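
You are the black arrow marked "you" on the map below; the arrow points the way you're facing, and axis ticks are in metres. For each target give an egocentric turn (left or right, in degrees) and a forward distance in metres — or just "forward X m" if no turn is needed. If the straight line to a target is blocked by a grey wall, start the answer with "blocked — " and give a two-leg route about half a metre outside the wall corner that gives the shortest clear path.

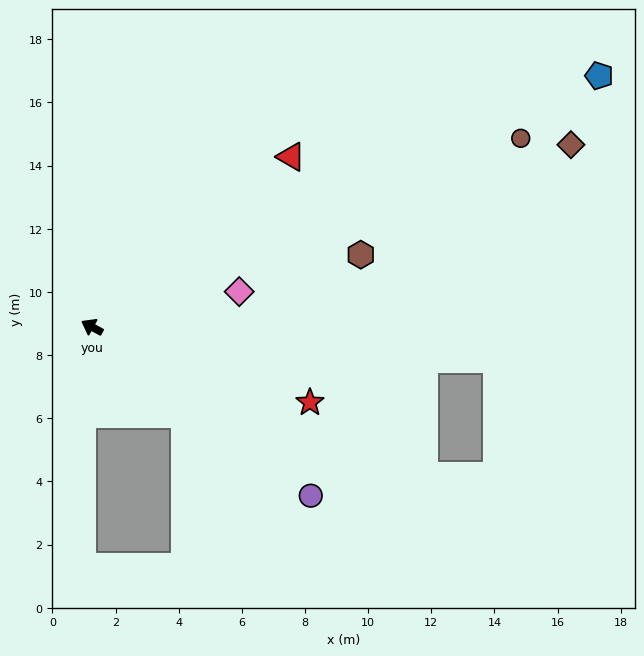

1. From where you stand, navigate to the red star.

turn right 171°, forward 7.3 m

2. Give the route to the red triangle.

turn right 111°, forward 8.3 m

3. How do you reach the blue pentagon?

turn right 125°, forward 17.9 m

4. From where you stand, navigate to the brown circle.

turn right 128°, forward 14.8 m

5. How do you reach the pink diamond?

turn right 138°, forward 4.8 m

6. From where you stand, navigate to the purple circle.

turn left 171°, forward 8.7 m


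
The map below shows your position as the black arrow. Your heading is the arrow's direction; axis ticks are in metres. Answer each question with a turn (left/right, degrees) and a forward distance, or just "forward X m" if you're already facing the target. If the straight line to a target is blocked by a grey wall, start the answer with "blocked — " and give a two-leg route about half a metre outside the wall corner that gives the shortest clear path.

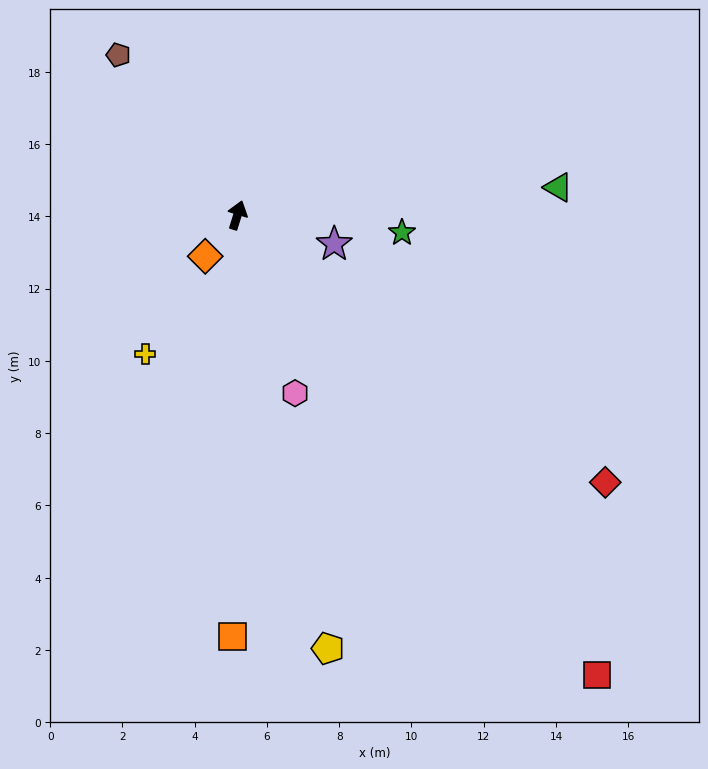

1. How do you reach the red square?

turn right 125°, forward 16.2 m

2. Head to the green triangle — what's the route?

turn right 68°, forward 8.9 m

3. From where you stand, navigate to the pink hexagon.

turn right 145°, forward 5.2 m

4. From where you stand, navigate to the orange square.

turn right 164°, forward 11.7 m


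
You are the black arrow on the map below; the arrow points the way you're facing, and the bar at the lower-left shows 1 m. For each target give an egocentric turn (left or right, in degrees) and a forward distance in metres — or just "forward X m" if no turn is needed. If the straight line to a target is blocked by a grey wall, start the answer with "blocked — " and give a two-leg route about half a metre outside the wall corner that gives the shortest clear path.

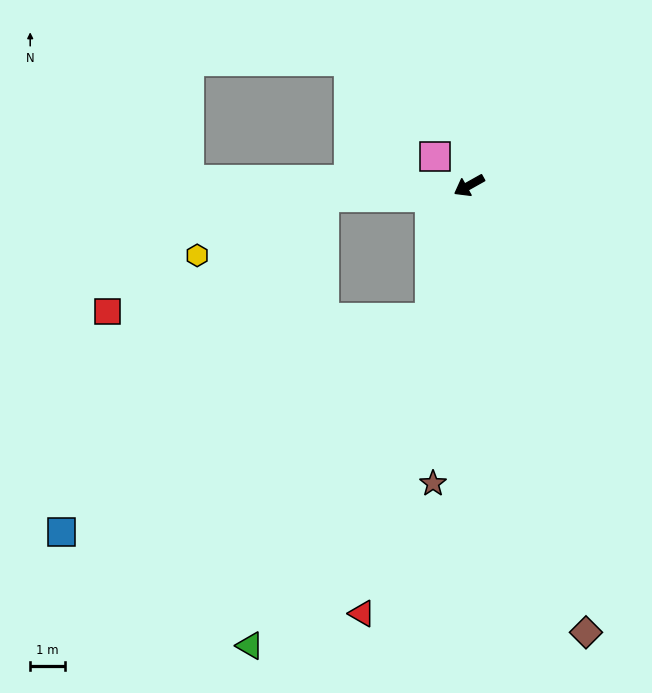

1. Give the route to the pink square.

turn right 70°, forward 1.3 m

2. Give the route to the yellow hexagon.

blocked — turn right 25°, forward 4.2 m, then turn left 20°, forward 4.0 m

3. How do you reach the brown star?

turn left 54°, forward 8.6 m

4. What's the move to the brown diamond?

turn left 75°, forward 13.3 m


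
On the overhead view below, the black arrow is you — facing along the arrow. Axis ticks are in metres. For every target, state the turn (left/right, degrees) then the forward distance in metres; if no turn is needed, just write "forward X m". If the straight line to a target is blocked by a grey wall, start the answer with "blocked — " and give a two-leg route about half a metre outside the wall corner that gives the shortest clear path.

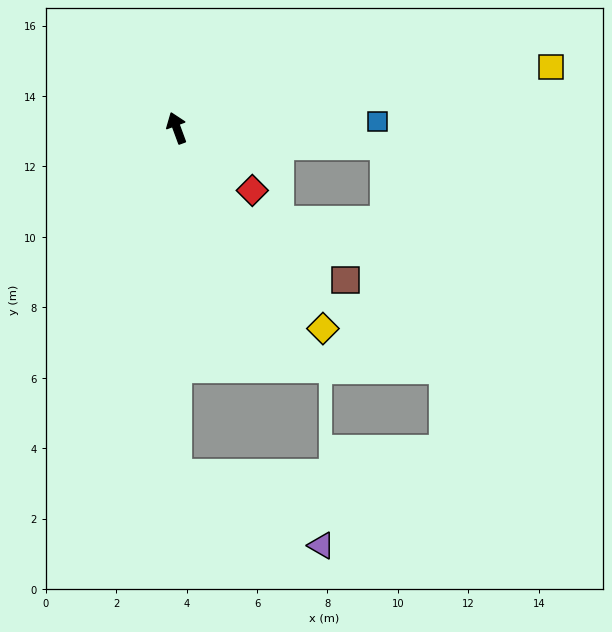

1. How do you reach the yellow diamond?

turn right 164°, forward 7.0 m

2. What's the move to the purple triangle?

blocked — turn left 160°, forward 9.8 m, then turn left 63°, forward 4.6 m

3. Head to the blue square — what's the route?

turn right 108°, forward 5.7 m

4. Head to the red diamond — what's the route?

turn right 150°, forward 2.8 m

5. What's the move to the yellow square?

turn right 101°, forward 10.8 m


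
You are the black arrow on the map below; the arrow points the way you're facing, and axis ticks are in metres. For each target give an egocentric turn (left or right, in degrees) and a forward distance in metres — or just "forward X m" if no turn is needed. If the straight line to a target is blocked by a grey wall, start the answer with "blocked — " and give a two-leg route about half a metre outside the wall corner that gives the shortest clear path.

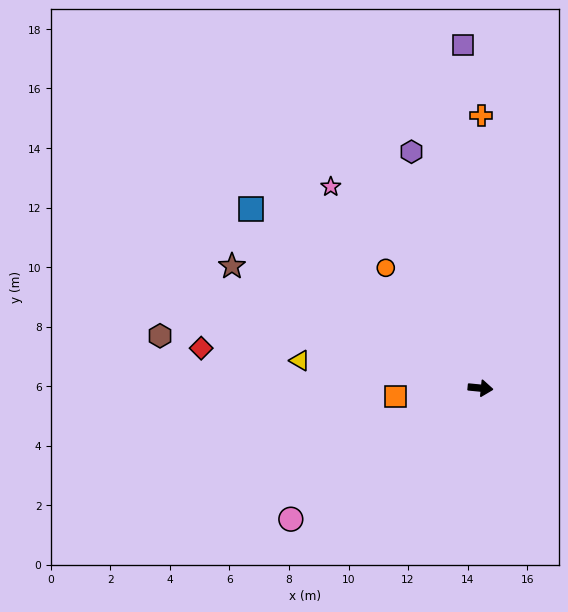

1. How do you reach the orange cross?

turn left 95°, forward 9.2 m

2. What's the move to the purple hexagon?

turn left 112°, forward 8.3 m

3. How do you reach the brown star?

turn left 160°, forward 9.3 m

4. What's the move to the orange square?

turn right 169°, forward 2.9 m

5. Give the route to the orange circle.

turn left 134°, forward 5.1 m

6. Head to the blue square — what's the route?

turn left 148°, forward 9.8 m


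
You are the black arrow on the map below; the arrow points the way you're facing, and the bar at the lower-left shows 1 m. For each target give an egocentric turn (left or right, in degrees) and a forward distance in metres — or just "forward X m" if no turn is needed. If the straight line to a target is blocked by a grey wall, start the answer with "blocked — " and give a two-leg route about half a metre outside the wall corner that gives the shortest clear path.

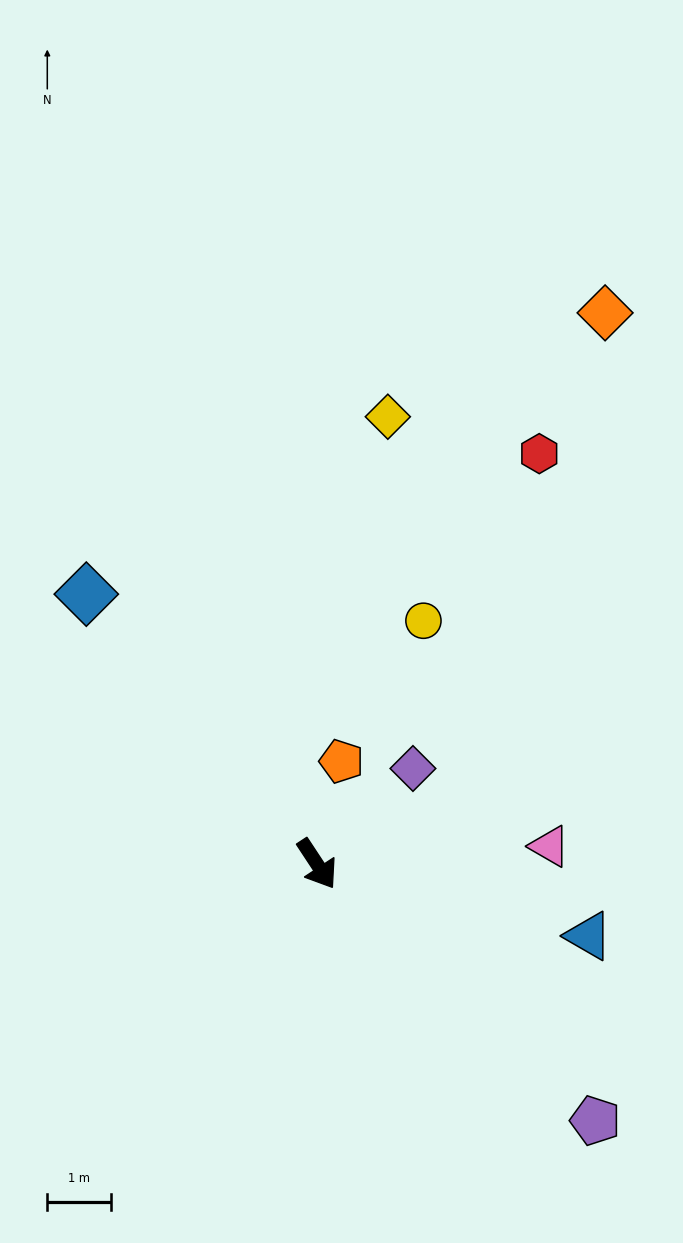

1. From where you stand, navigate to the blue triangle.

turn left 42°, forward 4.4 m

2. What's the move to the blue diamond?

turn right 173°, forward 5.6 m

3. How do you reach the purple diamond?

turn left 102°, forward 2.1 m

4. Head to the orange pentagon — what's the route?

turn left 133°, forward 1.7 m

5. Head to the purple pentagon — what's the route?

turn left 14°, forward 6.0 m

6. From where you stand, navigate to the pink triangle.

turn left 61°, forward 3.7 m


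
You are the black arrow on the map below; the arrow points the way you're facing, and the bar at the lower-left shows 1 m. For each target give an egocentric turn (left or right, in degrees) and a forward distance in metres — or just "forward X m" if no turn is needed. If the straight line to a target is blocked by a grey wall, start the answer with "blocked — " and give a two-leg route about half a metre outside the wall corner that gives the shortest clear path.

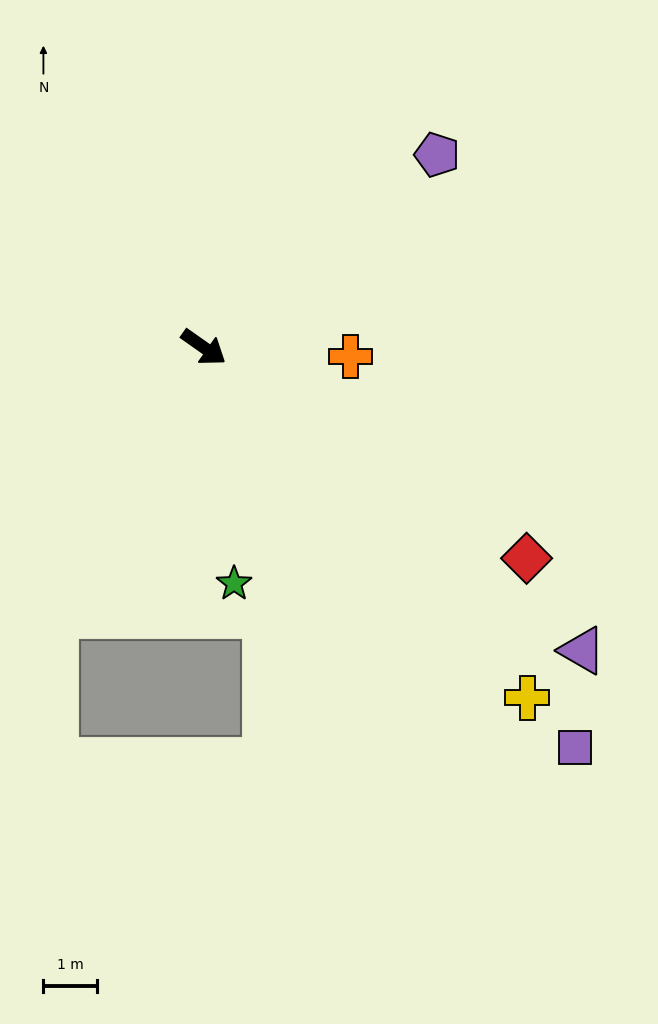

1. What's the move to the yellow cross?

turn right 12°, forward 8.9 m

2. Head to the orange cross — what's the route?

turn left 32°, forward 2.7 m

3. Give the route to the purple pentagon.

turn left 75°, forward 5.6 m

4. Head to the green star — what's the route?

turn right 48°, forward 4.4 m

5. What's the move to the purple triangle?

turn right 4°, forward 9.0 m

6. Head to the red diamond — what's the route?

turn left 2°, forward 7.2 m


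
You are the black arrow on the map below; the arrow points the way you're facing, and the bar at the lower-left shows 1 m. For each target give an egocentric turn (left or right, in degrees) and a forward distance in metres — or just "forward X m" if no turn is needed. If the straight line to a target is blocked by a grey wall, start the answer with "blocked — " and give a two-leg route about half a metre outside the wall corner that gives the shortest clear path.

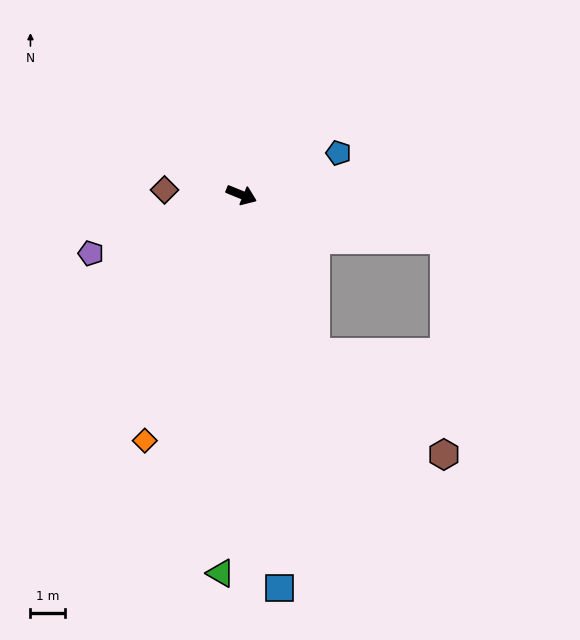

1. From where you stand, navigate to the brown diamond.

turn right 161°, forward 2.2 m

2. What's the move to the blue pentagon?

turn left 46°, forward 3.0 m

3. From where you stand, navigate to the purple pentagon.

turn right 137°, forward 4.7 m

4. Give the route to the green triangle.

turn right 71°, forward 10.9 m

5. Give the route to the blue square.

turn right 62°, forward 11.4 m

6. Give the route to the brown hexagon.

blocked — turn right 43°, forward 5.0 m, then turn left 27°, forward 4.7 m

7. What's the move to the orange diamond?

turn right 89°, forward 7.6 m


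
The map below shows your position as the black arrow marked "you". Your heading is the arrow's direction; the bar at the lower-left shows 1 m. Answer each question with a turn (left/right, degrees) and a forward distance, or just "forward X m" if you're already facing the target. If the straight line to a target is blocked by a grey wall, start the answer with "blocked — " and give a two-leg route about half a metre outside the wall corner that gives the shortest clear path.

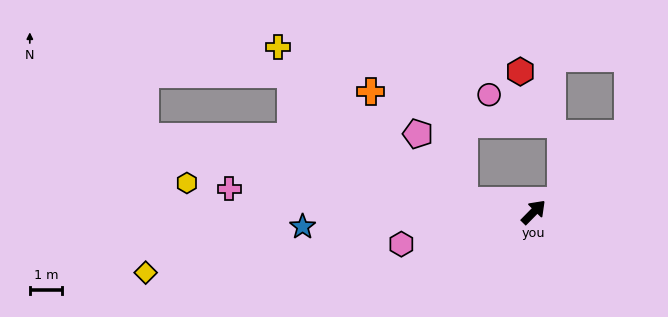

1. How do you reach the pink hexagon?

turn left 148°, forward 4.2 m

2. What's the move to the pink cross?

turn left 130°, forward 9.4 m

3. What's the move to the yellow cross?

blocked — turn left 125°, forward 2.1 m, then turn right 30°, forward 7.4 m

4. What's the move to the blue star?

turn left 138°, forward 7.1 m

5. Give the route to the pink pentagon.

blocked — turn left 125°, forward 2.1 m, then turn right 45°, forward 2.5 m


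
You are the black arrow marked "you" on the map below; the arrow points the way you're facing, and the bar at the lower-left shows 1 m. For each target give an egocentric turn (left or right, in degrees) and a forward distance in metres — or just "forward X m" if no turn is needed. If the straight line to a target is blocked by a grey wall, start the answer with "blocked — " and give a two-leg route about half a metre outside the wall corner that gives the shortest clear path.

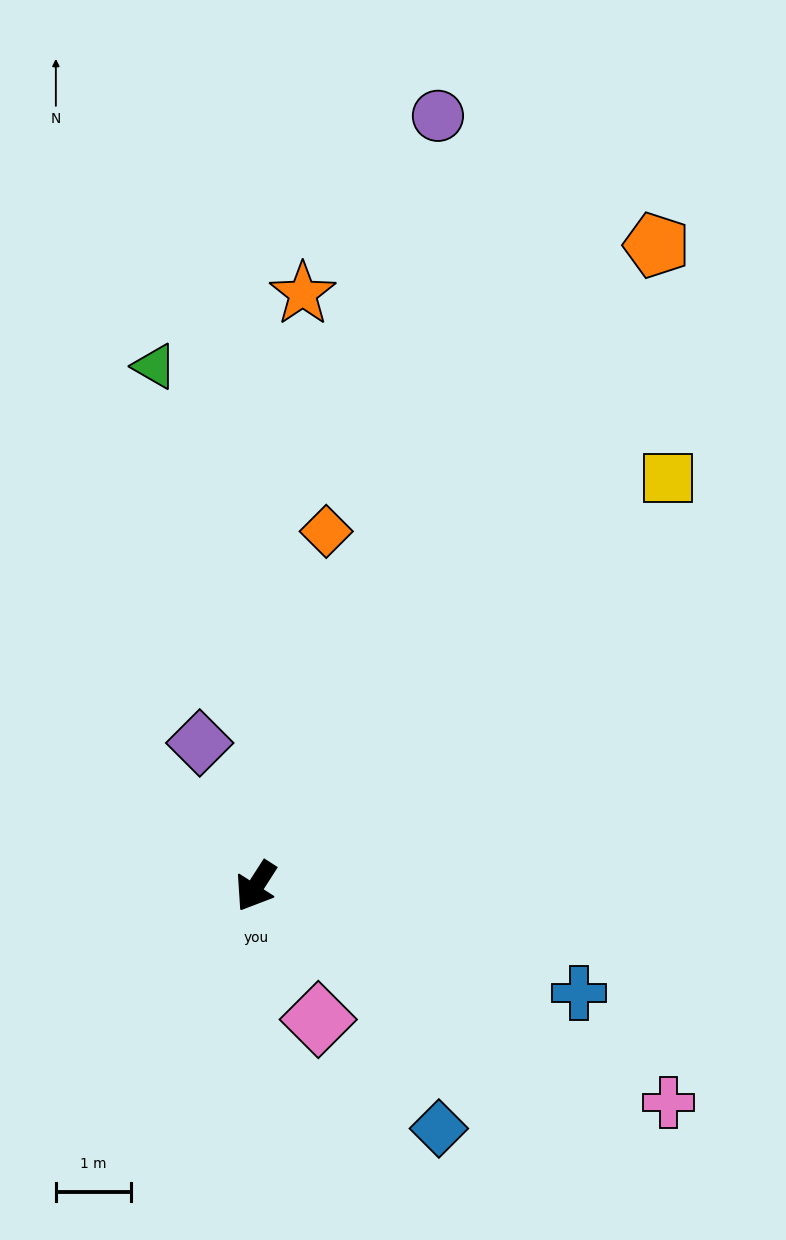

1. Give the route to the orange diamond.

turn right 159°, forward 4.8 m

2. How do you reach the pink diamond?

turn left 58°, forward 2.0 m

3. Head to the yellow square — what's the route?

turn left 167°, forward 7.8 m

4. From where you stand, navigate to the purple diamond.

turn right 126°, forward 2.1 m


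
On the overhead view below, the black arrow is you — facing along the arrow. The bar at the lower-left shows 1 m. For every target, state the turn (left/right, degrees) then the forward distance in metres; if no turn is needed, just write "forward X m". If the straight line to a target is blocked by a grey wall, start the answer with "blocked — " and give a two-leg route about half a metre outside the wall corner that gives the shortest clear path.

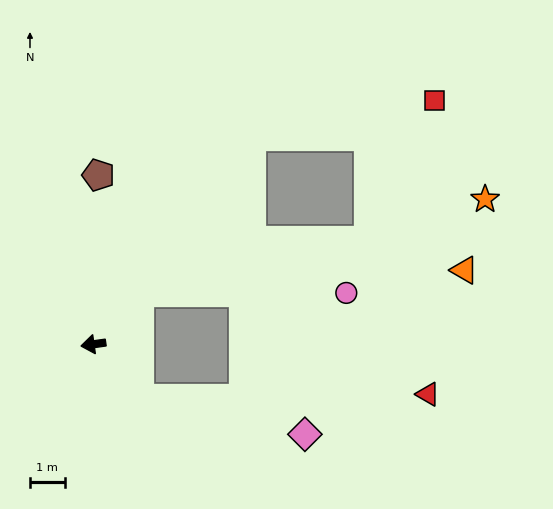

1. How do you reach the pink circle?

blocked — turn right 139°, forward 2.0 m, then turn right 49°, forward 6.0 m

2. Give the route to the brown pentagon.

turn right 100°, forward 4.9 m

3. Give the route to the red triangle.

blocked — turn left 122°, forward 2.0 m, then turn left 51°, forward 8.3 m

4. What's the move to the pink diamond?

blocked — turn left 122°, forward 2.0 m, then turn left 38°, forward 4.9 m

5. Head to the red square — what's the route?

blocked — turn right 135°, forward 7.5 m, then turn right 42°, forward 5.4 m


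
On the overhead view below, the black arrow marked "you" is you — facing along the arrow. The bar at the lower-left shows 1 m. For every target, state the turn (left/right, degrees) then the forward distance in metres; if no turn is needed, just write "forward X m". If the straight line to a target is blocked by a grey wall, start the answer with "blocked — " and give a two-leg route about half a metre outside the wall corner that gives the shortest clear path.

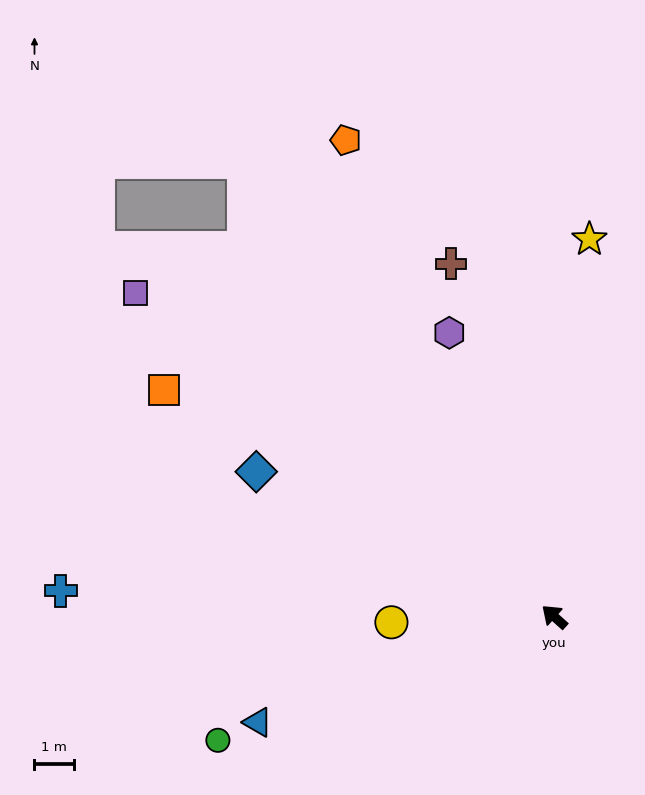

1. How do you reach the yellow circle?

turn left 44°, forward 4.1 m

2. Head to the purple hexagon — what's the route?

turn right 28°, forward 7.6 m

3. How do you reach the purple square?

turn left 4°, forward 13.3 m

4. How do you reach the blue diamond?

turn left 16°, forward 8.4 m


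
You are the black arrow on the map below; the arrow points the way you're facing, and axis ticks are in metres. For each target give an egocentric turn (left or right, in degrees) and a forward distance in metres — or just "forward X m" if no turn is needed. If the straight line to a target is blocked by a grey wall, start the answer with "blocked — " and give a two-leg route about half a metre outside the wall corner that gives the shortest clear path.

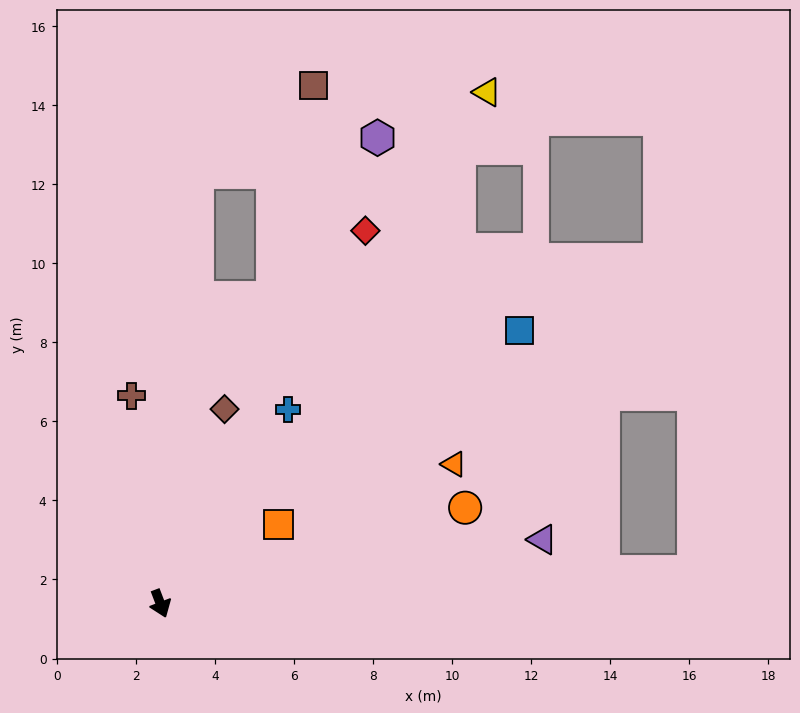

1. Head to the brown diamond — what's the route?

turn left 141°, forward 5.2 m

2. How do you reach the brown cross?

turn left 167°, forward 5.3 m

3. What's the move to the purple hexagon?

turn left 134°, forward 13.0 m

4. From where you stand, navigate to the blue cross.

turn left 126°, forward 5.9 m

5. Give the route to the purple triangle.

turn left 79°, forward 9.8 m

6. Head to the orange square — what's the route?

turn left 103°, forward 3.6 m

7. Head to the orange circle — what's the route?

turn left 87°, forward 8.1 m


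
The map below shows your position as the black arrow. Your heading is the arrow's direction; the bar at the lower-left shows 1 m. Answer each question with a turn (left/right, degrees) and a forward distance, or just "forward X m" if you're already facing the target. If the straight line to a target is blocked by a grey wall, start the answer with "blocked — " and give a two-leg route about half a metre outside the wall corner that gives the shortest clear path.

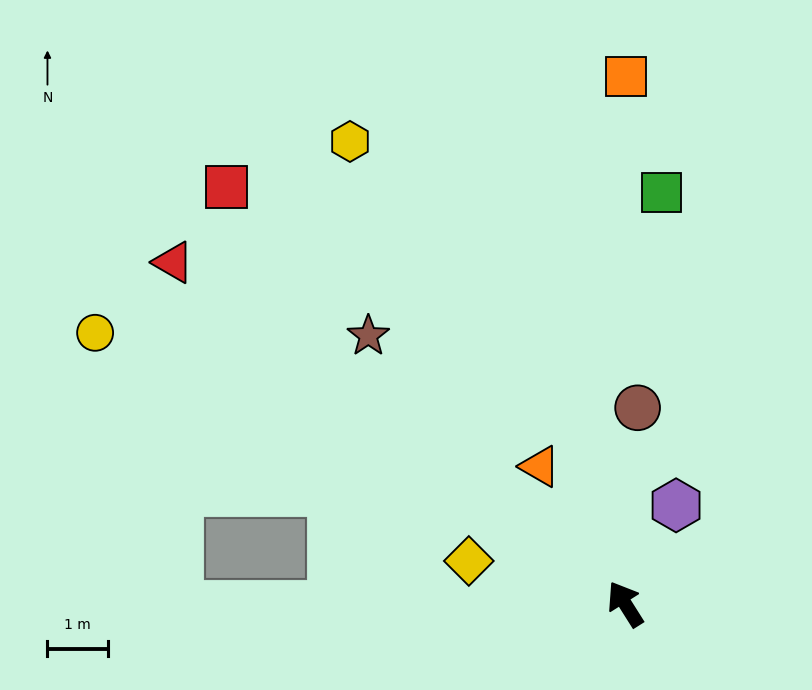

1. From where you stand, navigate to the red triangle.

turn left 21°, forward 9.3 m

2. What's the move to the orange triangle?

forward 2.7 m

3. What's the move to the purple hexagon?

turn right 59°, forward 1.8 m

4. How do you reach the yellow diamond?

turn left 42°, forward 2.7 m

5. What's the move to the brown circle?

turn right 36°, forward 3.2 m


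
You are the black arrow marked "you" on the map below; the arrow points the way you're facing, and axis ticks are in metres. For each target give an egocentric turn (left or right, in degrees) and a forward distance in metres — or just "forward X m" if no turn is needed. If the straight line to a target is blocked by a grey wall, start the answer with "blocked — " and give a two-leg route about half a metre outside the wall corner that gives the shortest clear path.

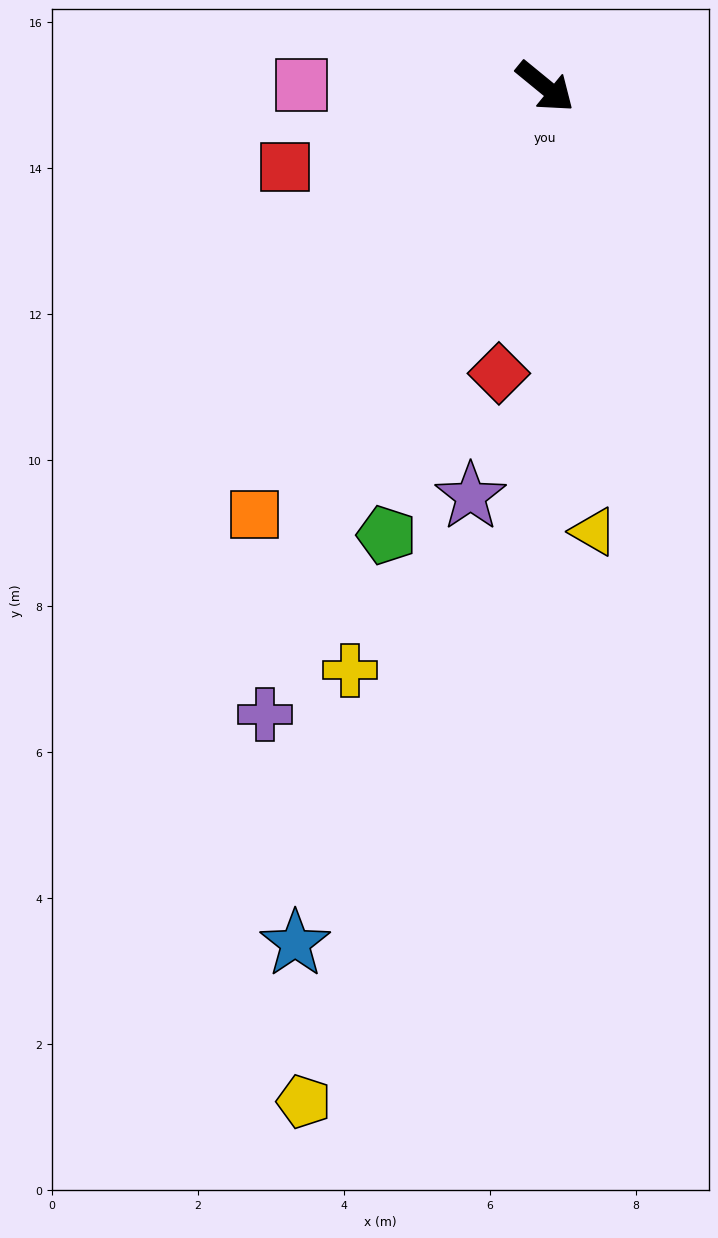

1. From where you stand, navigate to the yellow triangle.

turn right 44°, forward 6.1 m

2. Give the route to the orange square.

turn right 85°, forward 7.1 m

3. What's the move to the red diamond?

turn right 60°, forward 4.0 m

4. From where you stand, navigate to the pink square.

turn right 141°, forward 3.3 m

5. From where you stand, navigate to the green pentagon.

turn right 70°, forward 6.5 m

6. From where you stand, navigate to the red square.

turn right 123°, forward 3.7 m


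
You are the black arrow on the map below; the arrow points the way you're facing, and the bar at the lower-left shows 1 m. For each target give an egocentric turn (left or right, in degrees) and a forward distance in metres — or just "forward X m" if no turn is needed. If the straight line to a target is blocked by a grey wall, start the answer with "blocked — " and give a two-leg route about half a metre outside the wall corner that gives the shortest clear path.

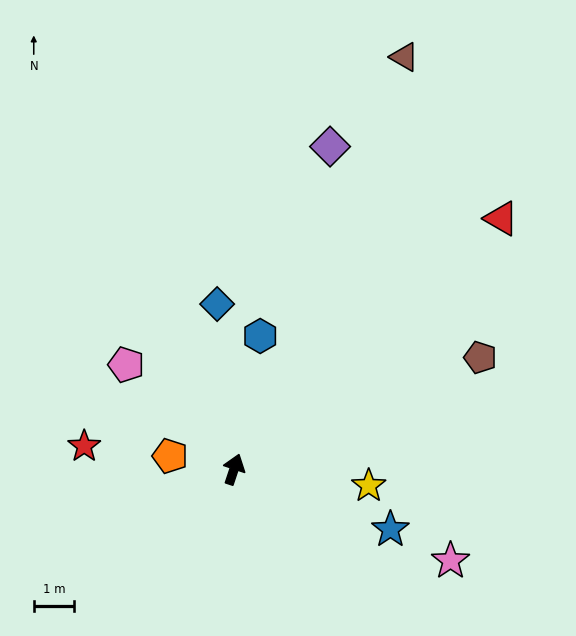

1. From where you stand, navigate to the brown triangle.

turn right 4°, forward 11.0 m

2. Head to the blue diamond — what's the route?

turn left 24°, forward 4.1 m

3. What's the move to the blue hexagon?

turn left 7°, forward 3.3 m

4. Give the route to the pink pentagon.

turn left 64°, forward 3.7 m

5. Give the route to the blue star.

turn right 93°, forward 4.1 m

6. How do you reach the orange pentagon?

turn left 97°, forward 1.6 m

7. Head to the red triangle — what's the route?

turn right 28°, forward 9.0 m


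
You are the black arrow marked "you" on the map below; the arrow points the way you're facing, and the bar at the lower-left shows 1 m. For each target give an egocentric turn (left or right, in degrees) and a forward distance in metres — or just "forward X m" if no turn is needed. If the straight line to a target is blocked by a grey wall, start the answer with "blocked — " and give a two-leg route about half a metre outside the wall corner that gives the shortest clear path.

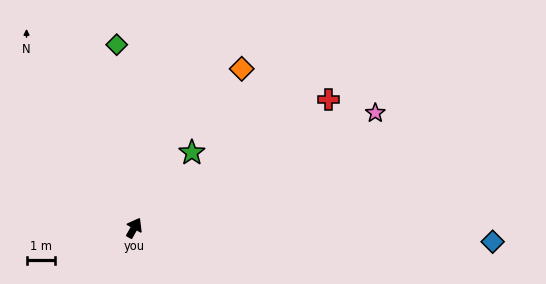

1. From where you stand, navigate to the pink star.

turn right 35°, forward 9.3 m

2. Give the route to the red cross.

turn right 27°, forward 8.1 m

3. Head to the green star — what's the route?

turn right 8°, forward 3.3 m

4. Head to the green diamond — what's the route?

turn left 35°, forward 6.4 m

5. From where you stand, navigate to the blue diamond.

turn right 63°, forward 12.4 m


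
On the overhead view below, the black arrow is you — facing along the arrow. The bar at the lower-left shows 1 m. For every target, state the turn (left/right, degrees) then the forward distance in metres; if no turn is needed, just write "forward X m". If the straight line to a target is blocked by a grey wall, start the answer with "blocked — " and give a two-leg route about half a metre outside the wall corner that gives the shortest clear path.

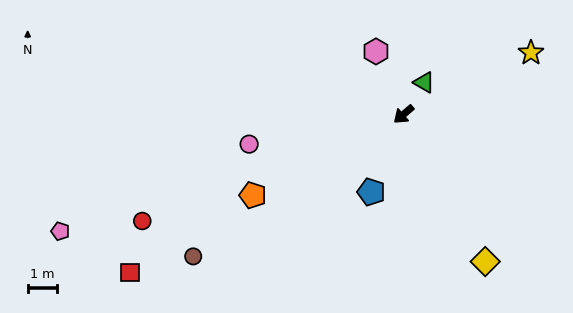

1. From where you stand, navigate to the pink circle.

turn right 30°, forward 5.4 m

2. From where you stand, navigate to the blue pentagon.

turn left 27°, forward 2.9 m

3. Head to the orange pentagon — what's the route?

turn right 12°, forward 5.9 m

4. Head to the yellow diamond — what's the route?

turn left 78°, forward 5.8 m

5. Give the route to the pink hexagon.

turn right 107°, forward 2.4 m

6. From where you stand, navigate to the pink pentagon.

turn right 22°, forward 12.4 m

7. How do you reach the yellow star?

turn left 165°, forward 4.9 m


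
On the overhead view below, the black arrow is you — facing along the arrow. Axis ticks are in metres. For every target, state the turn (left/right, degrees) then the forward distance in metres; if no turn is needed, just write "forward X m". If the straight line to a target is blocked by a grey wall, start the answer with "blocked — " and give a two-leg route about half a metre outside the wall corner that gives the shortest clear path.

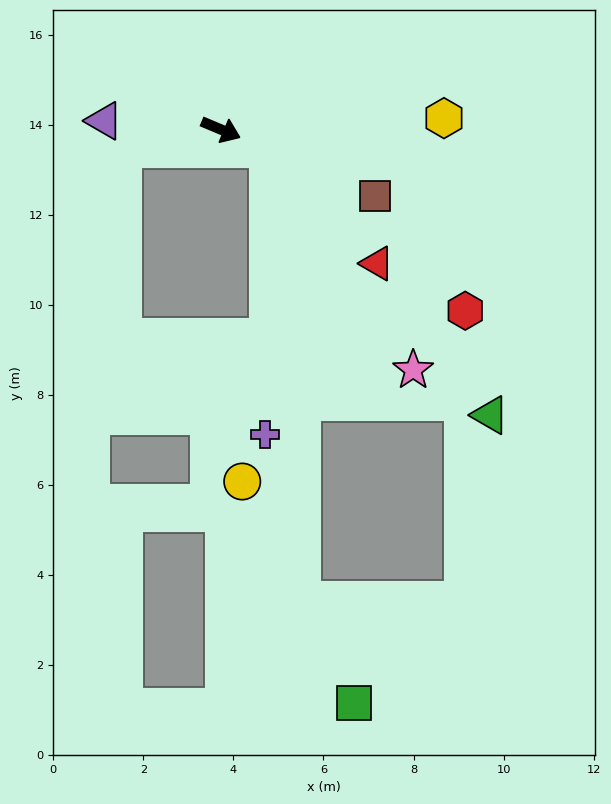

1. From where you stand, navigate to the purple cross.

blocked — forward 1.1 m, then turn right 68°, forward 6.3 m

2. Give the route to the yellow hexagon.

turn left 26°, forward 5.0 m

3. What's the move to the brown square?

forward 3.7 m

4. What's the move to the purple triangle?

turn right 161°, forward 2.6 m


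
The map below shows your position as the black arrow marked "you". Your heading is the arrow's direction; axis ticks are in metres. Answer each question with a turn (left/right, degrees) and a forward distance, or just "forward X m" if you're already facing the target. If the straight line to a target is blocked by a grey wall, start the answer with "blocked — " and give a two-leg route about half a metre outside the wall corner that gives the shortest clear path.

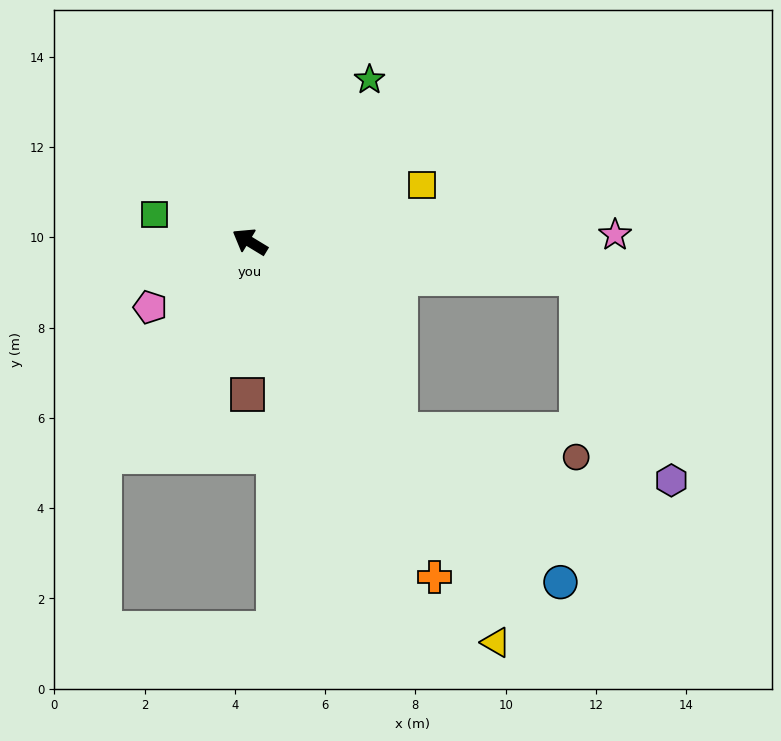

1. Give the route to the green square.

turn left 15°, forward 2.2 m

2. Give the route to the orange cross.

turn left 150°, forward 8.5 m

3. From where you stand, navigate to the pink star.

turn right 148°, forward 8.1 m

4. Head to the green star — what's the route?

turn right 95°, forward 4.5 m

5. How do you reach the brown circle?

blocked — turn left 159°, forward 5.3 m, then turn left 44°, forward 4.0 m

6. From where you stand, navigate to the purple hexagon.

blocked — turn right 155°, forward 7.3 m, then turn right 59°, forward 5.0 m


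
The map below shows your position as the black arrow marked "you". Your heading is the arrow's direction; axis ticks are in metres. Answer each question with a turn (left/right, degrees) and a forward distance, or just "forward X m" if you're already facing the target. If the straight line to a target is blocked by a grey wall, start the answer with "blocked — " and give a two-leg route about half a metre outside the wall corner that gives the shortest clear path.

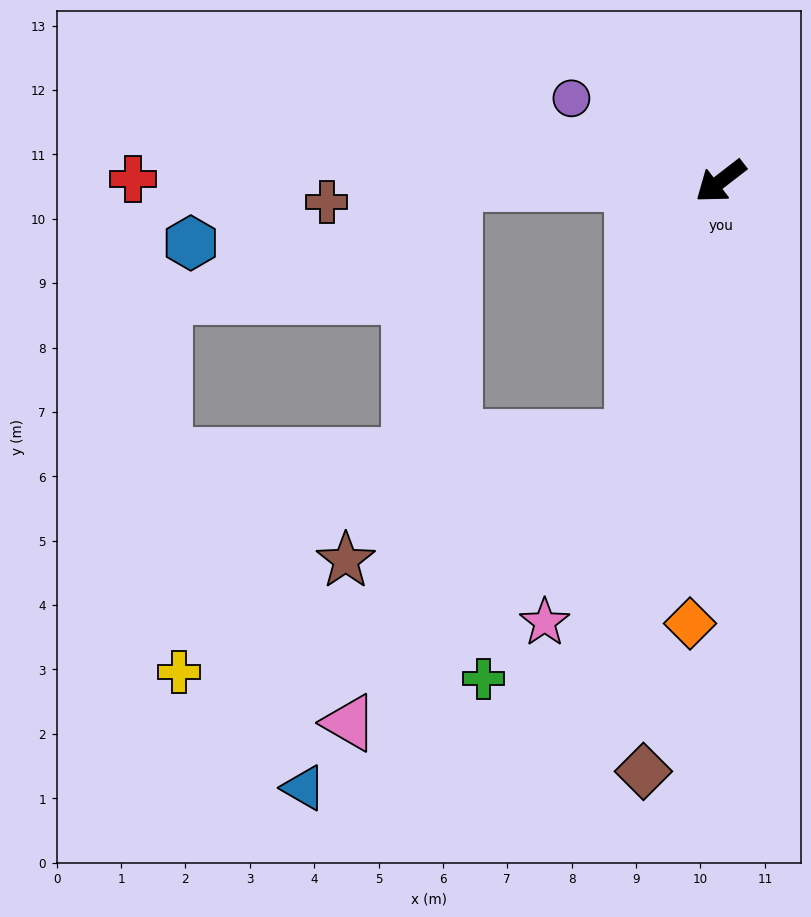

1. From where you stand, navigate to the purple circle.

turn right 67°, forward 2.7 m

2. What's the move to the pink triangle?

blocked — turn left 33°, forward 4.2 m, then turn right 25°, forward 6.2 m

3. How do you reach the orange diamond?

turn left 48°, forward 6.9 m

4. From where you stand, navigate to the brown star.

blocked — turn left 33°, forward 4.2 m, then turn right 47°, forward 4.8 m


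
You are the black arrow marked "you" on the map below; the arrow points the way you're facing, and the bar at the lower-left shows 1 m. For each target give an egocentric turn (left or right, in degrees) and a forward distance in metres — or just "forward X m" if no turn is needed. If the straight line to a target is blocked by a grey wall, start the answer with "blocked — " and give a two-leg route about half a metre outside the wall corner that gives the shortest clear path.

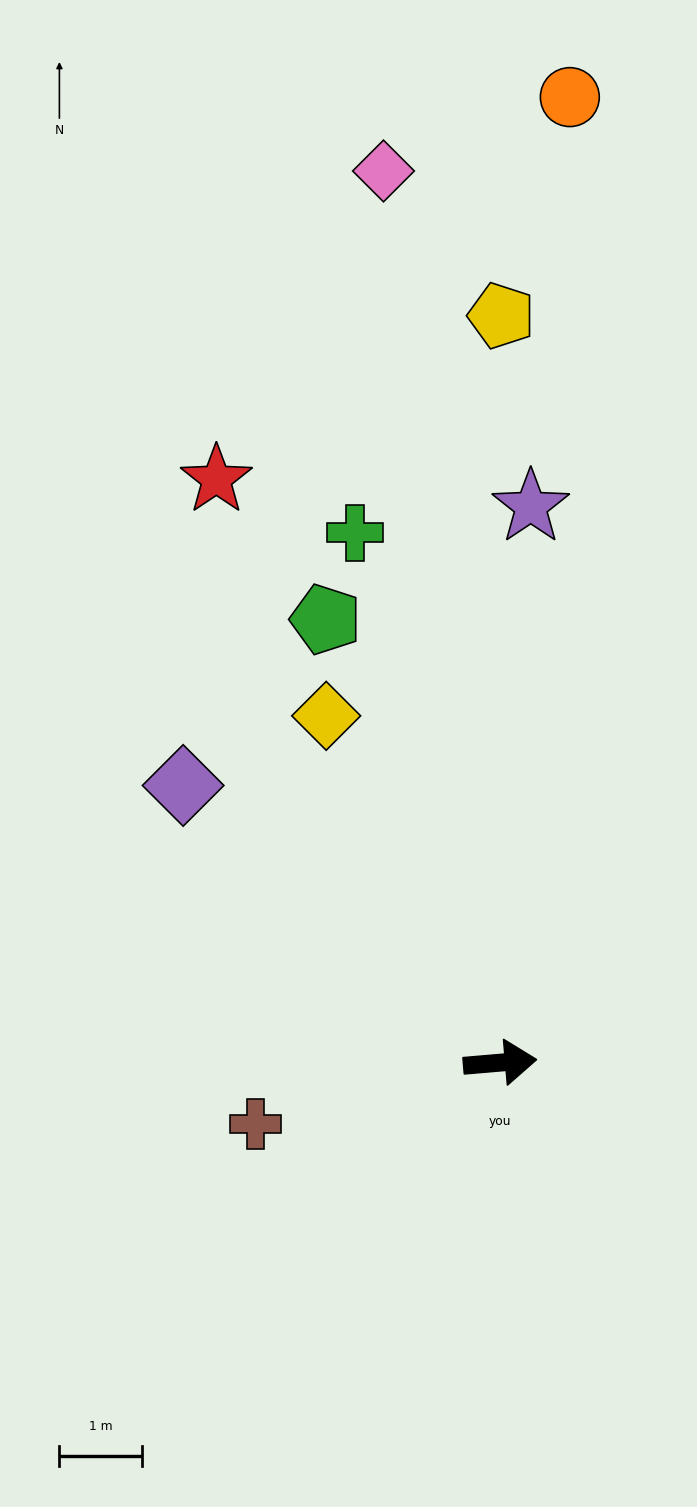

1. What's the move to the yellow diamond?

turn left 112°, forward 4.7 m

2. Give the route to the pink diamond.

turn left 93°, forward 10.9 m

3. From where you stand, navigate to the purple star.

turn left 82°, forward 6.7 m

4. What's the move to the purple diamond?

turn left 134°, forward 5.1 m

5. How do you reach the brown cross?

turn right 171°, forward 3.0 m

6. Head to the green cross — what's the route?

turn left 100°, forward 6.6 m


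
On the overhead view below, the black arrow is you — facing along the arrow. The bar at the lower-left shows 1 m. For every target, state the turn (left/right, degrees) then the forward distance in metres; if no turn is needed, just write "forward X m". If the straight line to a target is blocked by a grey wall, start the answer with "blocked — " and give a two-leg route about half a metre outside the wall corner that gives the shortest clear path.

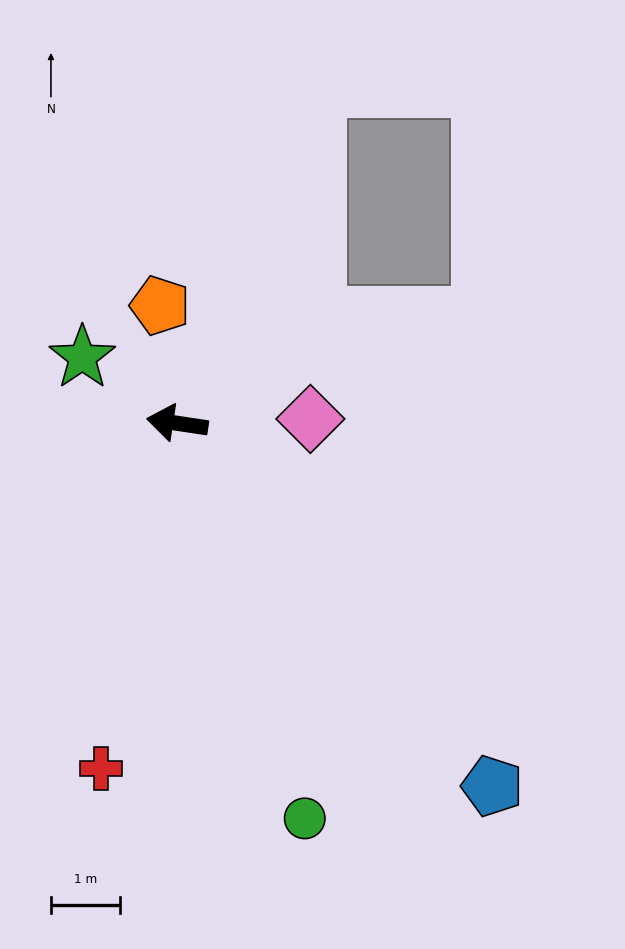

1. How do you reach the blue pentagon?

turn left 140°, forward 7.0 m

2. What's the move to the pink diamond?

turn right 170°, forward 1.9 m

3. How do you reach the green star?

turn right 26°, forward 1.7 m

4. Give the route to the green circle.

turn left 116°, forward 6.0 m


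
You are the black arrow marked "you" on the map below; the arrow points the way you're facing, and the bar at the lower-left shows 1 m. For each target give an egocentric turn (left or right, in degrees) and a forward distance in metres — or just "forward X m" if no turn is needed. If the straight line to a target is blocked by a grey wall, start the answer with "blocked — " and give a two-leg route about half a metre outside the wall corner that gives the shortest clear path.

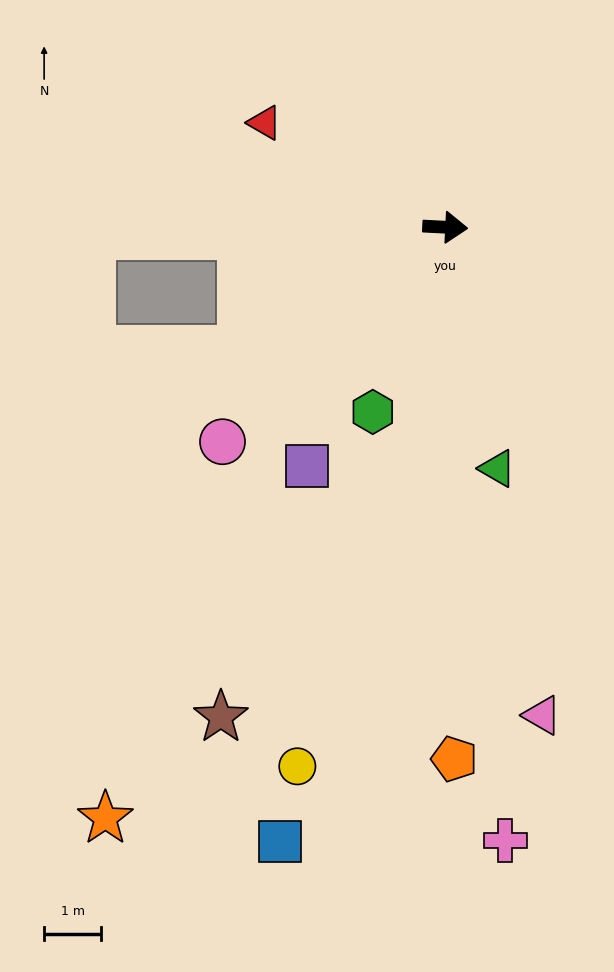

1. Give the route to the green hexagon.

turn right 109°, forward 3.5 m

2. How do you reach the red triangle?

turn left 153°, forward 3.7 m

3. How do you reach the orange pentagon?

turn right 86°, forward 9.4 m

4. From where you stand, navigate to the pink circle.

turn right 133°, forward 5.4 m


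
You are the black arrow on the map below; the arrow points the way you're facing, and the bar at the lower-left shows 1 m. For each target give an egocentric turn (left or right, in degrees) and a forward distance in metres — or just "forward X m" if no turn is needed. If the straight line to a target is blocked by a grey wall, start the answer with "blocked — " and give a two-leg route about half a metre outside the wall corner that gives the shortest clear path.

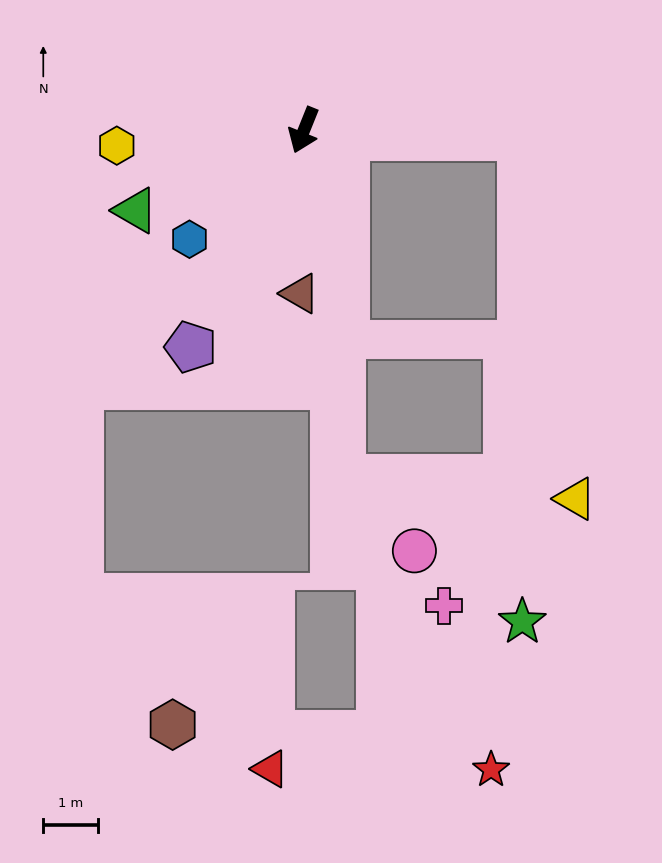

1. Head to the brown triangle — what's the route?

turn left 21°, forward 3.0 m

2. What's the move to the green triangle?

turn right 43°, forward 3.4 m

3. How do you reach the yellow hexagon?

turn right 63°, forward 3.4 m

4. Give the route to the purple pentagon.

turn right 6°, forward 4.5 m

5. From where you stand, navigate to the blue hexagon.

turn right 24°, forward 2.9 m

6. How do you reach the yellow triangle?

blocked — turn left 110°, forward 4.0 m, then turn right 79°, forward 6.7 m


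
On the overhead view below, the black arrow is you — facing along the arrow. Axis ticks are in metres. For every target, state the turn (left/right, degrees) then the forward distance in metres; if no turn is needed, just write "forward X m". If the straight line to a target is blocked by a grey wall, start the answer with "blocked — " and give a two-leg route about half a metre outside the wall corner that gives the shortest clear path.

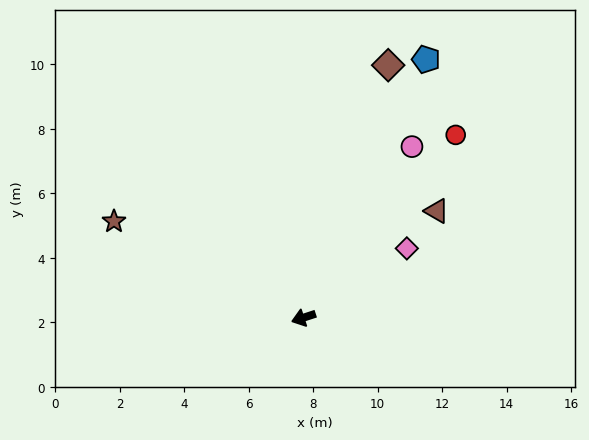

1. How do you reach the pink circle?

turn right 140°, forward 6.3 m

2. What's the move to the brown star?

turn right 45°, forward 6.6 m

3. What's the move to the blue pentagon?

turn right 133°, forward 8.9 m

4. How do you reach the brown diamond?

turn right 127°, forward 8.3 m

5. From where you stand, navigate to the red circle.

turn right 148°, forward 7.4 m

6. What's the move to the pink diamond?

turn right 164°, forward 3.9 m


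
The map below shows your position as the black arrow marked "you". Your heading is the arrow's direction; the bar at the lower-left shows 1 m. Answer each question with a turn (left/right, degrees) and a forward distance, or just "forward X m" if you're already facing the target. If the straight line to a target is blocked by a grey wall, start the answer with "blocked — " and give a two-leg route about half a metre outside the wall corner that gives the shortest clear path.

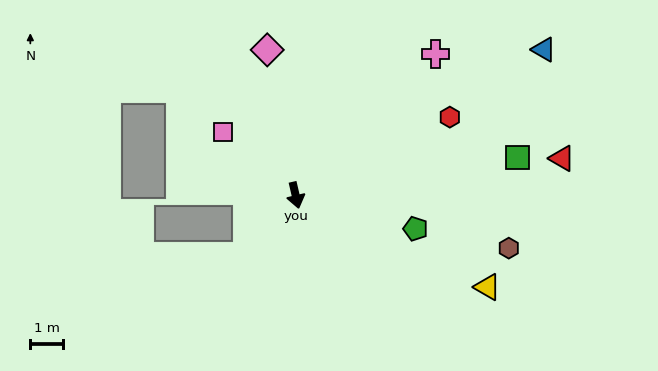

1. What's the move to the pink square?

turn right 144°, forward 2.9 m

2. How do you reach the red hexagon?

turn left 104°, forward 5.3 m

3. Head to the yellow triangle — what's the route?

turn left 51°, forward 6.5 m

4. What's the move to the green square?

turn left 87°, forward 6.9 m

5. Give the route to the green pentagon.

turn left 61°, forward 3.8 m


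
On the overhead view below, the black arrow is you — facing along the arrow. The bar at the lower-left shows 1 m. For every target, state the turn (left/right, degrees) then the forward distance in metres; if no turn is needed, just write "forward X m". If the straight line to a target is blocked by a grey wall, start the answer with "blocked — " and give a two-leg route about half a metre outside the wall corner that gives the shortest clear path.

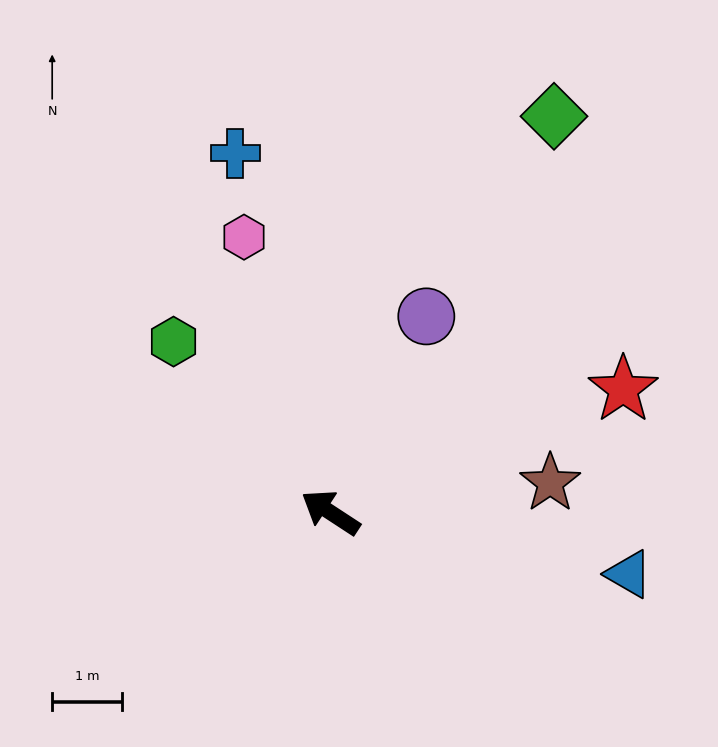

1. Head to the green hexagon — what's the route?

turn right 14°, forward 3.3 m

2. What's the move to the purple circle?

turn right 83°, forward 3.1 m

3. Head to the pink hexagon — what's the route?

turn right 39°, forward 4.1 m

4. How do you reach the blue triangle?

turn right 158°, forward 4.4 m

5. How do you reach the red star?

turn right 124°, forward 4.5 m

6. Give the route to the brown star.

turn right 139°, forward 3.2 m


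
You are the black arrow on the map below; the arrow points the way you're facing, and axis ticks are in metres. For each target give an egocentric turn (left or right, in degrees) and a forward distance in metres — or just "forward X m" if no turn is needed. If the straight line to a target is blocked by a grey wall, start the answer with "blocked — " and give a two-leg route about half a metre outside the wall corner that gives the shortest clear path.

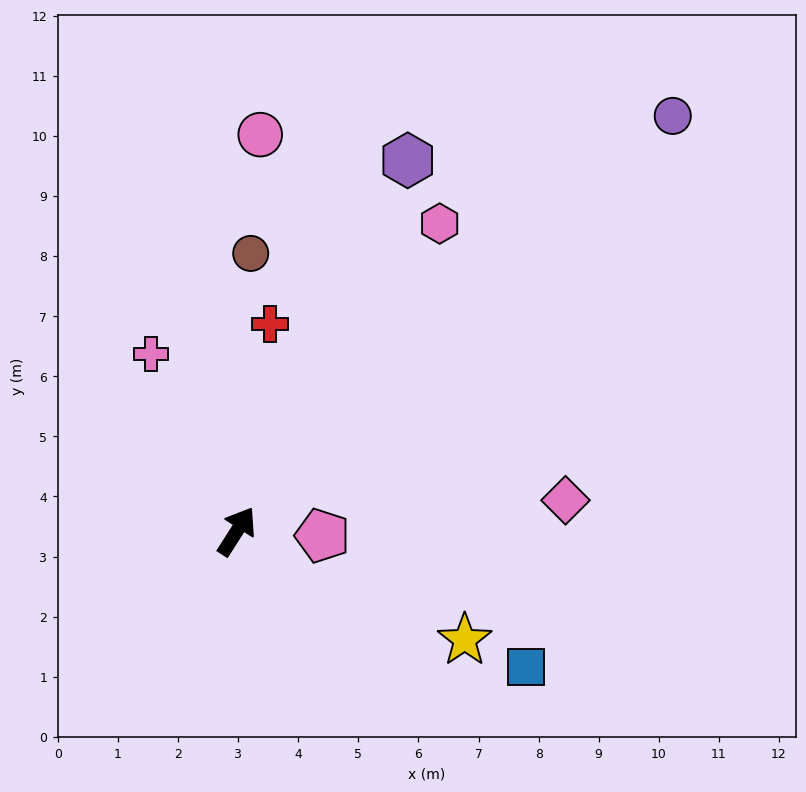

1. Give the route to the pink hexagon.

forward 6.1 m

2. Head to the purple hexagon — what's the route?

turn left 8°, forward 6.8 m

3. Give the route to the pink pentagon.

turn right 60°, forward 1.4 m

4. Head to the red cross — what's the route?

turn left 23°, forward 3.5 m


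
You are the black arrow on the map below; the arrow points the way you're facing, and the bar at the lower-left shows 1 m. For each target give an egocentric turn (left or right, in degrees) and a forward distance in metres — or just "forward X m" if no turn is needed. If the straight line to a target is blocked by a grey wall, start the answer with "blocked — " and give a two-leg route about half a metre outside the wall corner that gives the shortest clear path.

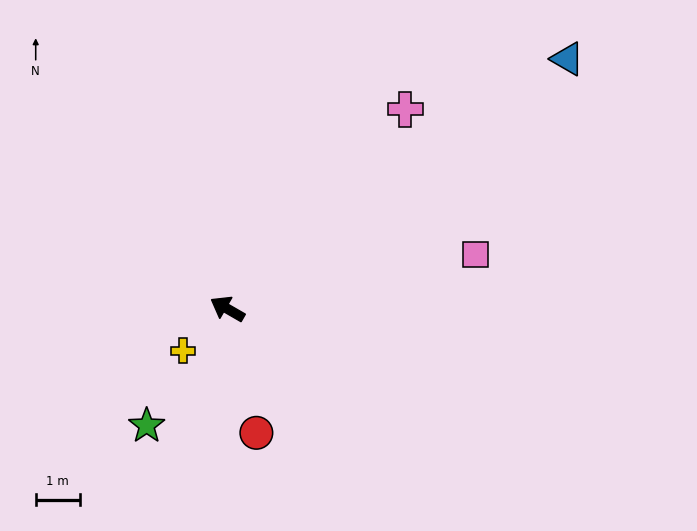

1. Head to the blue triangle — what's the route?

turn right 114°, forward 9.6 m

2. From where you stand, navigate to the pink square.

turn right 138°, forward 5.8 m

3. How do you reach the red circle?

turn left 133°, forward 2.9 m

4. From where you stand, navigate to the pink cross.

turn right 102°, forward 6.1 m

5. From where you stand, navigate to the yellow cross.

turn left 73°, forward 1.4 m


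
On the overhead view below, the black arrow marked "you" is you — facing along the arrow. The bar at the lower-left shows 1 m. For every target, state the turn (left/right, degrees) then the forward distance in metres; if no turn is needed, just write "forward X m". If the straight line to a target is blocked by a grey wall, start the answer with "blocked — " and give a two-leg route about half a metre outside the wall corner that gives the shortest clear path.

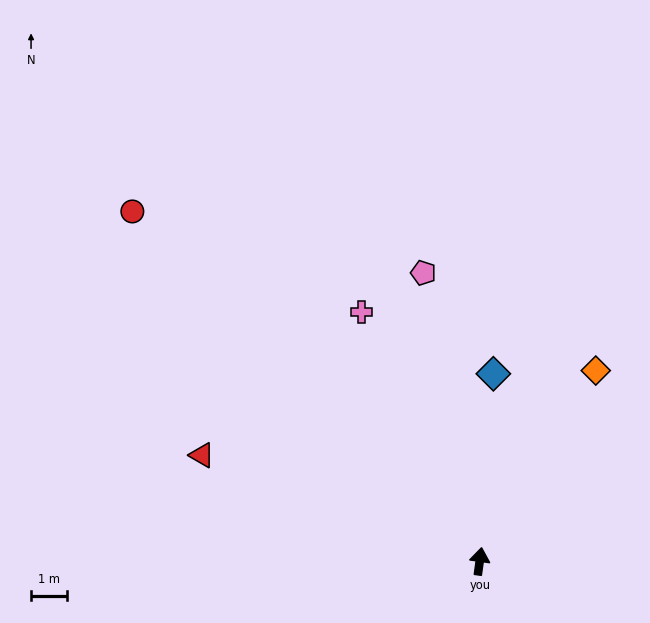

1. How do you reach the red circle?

turn left 53°, forward 13.5 m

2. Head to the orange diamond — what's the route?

turn right 23°, forward 6.1 m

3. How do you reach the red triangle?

turn left 77°, forward 8.2 m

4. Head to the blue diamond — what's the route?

turn left 4°, forward 5.2 m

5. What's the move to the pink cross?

turn left 33°, forward 7.6 m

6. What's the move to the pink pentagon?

turn left 19°, forward 8.1 m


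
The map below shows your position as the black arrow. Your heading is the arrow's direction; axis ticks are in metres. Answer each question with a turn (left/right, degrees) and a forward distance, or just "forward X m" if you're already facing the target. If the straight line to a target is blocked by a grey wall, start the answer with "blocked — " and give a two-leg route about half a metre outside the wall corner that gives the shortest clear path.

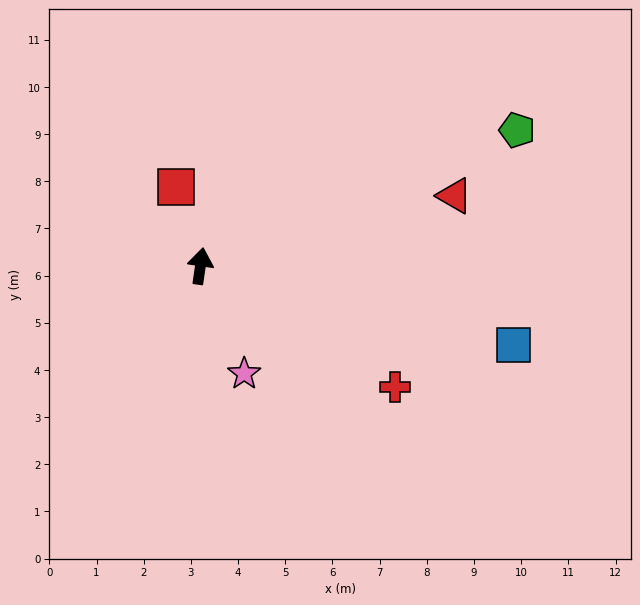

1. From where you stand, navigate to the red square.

turn left 25°, forward 1.8 m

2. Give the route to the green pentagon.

turn right 58°, forward 7.3 m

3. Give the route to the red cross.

turn right 114°, forward 4.9 m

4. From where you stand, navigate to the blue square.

turn right 96°, forward 6.8 m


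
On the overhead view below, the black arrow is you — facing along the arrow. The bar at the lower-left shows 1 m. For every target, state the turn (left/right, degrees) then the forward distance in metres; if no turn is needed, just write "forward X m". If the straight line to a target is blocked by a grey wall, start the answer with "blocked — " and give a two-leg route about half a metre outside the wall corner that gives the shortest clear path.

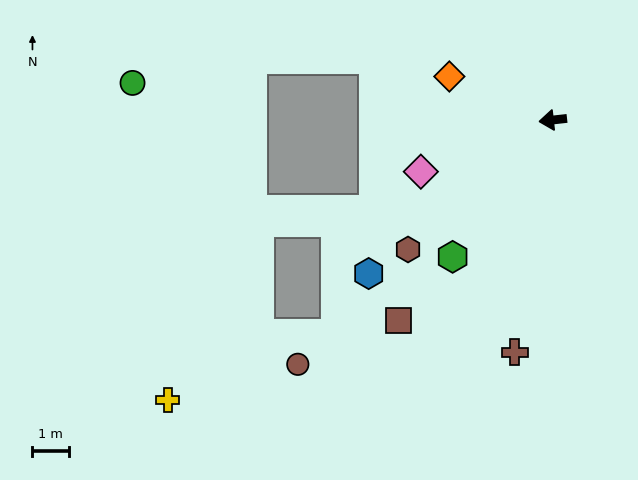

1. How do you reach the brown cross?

turn left 74°, forward 6.4 m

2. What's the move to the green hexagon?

turn left 47°, forward 4.6 m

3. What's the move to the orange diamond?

turn right 29°, forward 3.0 m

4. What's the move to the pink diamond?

turn left 15°, forward 3.8 m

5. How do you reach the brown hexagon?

turn left 35°, forward 5.3 m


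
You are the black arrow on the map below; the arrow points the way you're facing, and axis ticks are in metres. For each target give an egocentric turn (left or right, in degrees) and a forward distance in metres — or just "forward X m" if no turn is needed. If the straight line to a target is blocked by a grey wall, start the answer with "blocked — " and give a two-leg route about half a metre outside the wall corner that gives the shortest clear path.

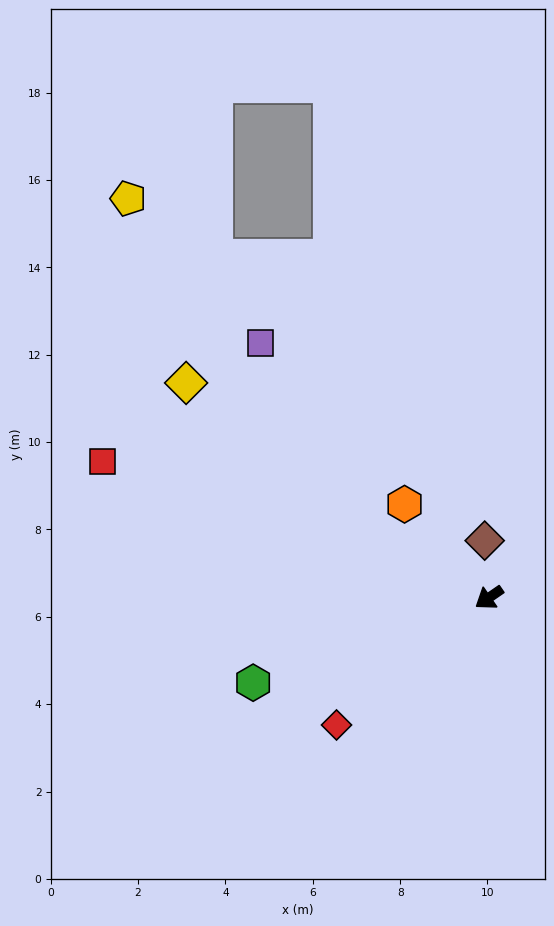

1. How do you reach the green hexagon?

turn right 15°, forward 5.7 m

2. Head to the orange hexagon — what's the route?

turn right 82°, forward 2.9 m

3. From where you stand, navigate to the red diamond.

turn left 5°, forward 4.5 m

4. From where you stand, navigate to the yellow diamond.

turn right 70°, forward 8.5 m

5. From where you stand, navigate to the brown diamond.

turn right 120°, forward 1.3 m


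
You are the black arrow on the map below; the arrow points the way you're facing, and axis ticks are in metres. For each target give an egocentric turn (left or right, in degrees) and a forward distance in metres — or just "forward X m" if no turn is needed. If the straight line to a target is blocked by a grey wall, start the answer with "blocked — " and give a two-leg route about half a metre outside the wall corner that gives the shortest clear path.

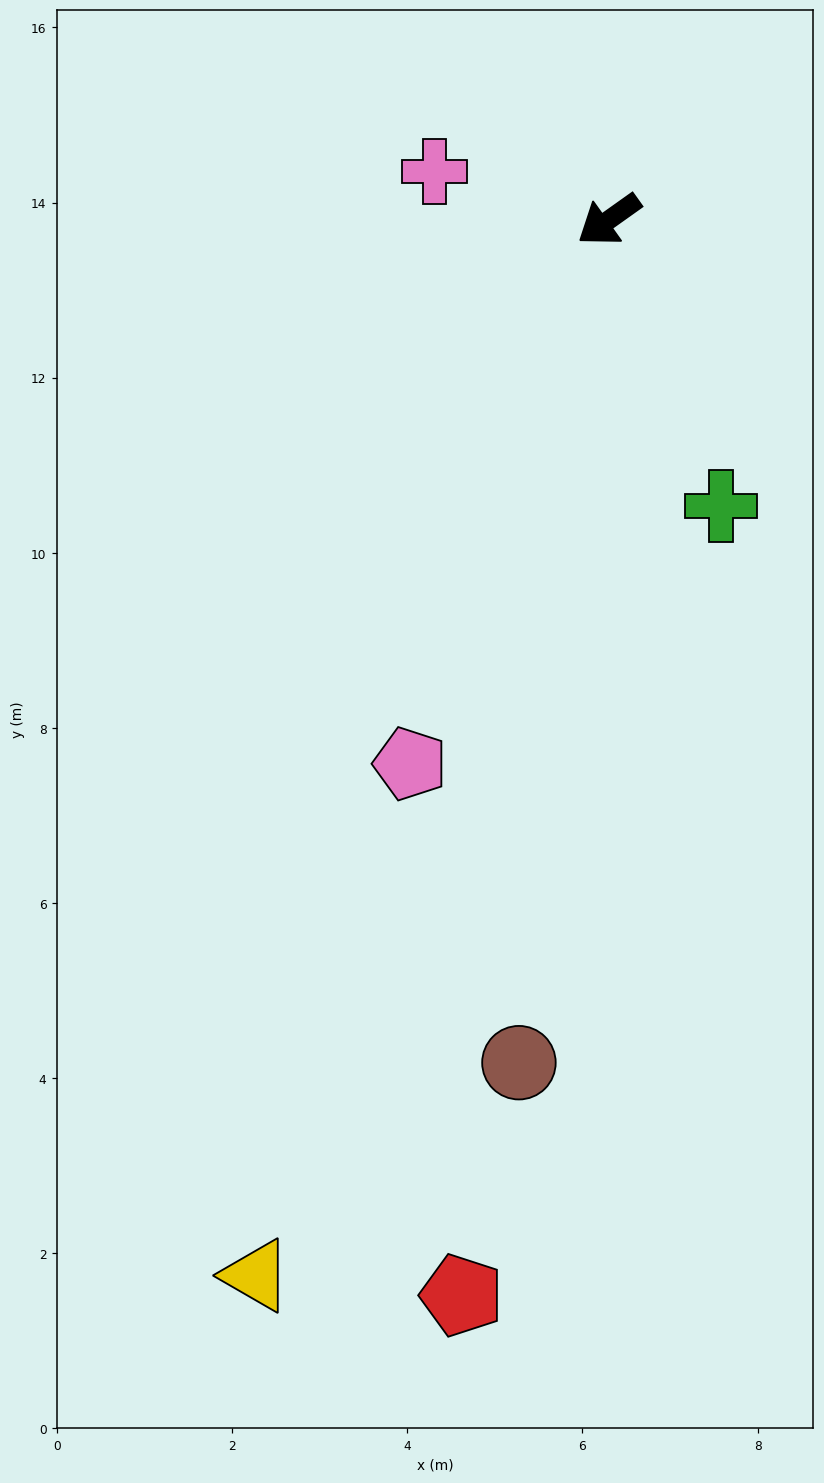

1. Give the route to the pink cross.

turn right 51°, forward 2.1 m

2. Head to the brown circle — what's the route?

turn left 48°, forward 9.7 m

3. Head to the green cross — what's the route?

turn left 76°, forward 3.5 m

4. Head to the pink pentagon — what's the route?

turn left 35°, forward 6.6 m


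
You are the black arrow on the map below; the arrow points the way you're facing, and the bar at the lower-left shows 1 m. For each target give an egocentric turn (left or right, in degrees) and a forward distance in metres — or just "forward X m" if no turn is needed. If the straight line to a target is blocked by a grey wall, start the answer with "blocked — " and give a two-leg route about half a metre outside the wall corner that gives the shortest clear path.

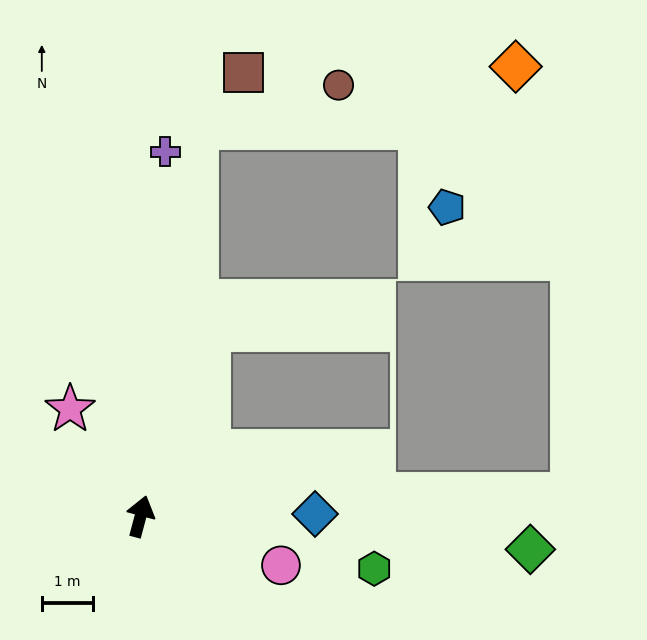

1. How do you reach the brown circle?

blocked — turn left 7°, forward 7.6 m, then turn right 65°, forward 2.9 m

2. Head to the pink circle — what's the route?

turn right 94°, forward 2.9 m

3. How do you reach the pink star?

turn left 48°, forward 2.5 m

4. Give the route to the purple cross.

turn left 11°, forward 7.1 m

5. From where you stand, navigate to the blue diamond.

turn right 74°, forward 3.4 m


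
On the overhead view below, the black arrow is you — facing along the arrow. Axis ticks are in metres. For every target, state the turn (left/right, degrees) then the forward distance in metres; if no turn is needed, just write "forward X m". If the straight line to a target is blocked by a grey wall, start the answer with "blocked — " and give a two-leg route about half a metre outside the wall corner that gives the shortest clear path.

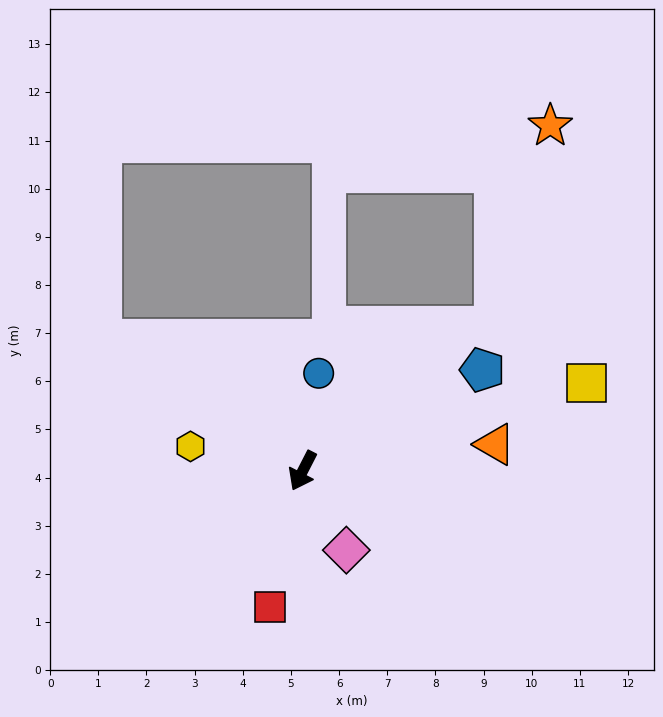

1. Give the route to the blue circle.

turn right 162°, forward 2.1 m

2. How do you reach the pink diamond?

turn left 56°, forward 1.9 m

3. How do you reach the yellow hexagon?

turn right 75°, forward 2.4 m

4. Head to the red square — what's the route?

turn left 14°, forward 2.9 m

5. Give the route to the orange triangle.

turn left 125°, forward 4.0 m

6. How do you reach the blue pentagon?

turn left 146°, forward 4.3 m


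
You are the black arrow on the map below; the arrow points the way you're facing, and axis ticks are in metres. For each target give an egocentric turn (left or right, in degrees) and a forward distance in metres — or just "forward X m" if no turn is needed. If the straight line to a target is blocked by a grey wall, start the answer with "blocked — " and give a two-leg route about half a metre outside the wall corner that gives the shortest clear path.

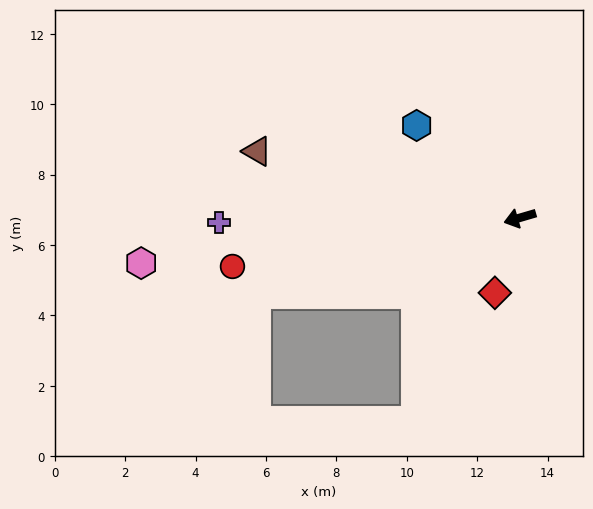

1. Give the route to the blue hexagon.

turn right 58°, forward 3.9 m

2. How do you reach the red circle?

turn right 7°, forward 8.3 m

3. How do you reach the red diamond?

turn left 55°, forward 2.2 m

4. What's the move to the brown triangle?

turn right 30°, forward 7.7 m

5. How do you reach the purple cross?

turn right 15°, forward 8.5 m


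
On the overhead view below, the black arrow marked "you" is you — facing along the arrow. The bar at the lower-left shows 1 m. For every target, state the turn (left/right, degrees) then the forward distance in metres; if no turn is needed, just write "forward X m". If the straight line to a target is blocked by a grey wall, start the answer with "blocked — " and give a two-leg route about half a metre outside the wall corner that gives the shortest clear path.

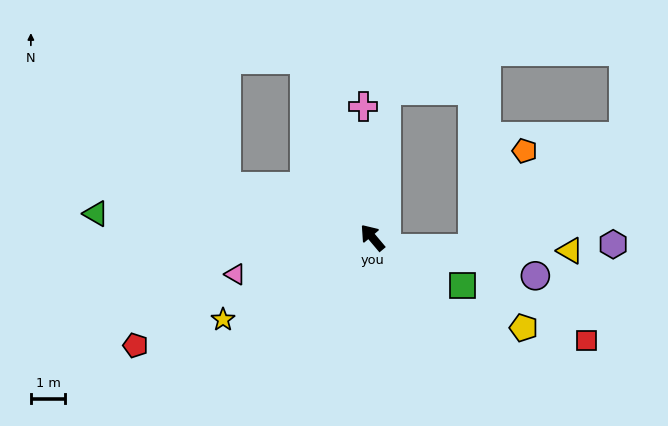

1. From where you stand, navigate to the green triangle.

turn left 45°, forward 8.1 m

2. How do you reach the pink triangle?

turn left 65°, forward 4.1 m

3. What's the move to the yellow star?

turn left 79°, forward 5.0 m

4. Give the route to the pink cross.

turn right 36°, forward 3.8 m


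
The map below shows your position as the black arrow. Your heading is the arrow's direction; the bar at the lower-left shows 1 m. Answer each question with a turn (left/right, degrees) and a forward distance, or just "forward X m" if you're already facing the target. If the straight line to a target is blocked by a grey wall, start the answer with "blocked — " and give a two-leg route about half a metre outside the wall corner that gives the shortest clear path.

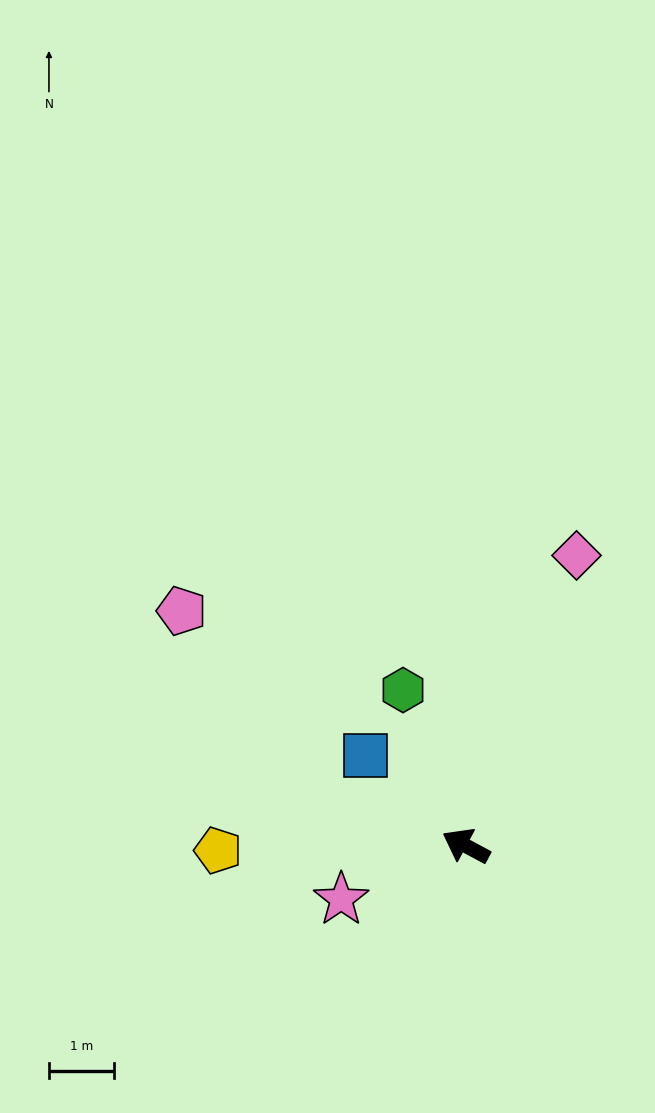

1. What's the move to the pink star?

turn left 51°, forward 2.1 m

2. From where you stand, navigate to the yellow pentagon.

turn left 29°, forward 3.8 m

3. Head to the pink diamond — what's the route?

turn right 83°, forward 4.7 m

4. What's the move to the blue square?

turn right 14°, forward 2.1 m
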